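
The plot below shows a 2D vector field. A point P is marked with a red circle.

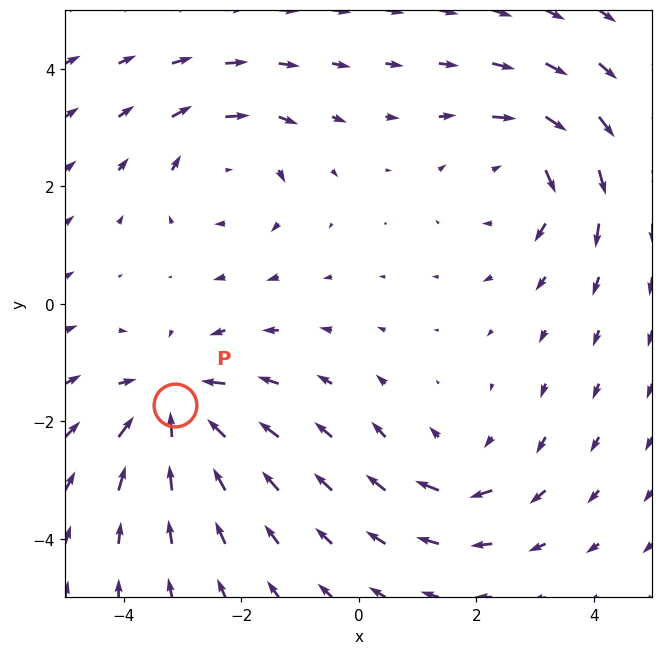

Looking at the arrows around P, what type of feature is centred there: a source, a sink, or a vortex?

sink

At P (-3.1, -1.7) the arrows converge inward. Divergence about -4, curl ≈0 — negative divergence with near-zero curl is a sink.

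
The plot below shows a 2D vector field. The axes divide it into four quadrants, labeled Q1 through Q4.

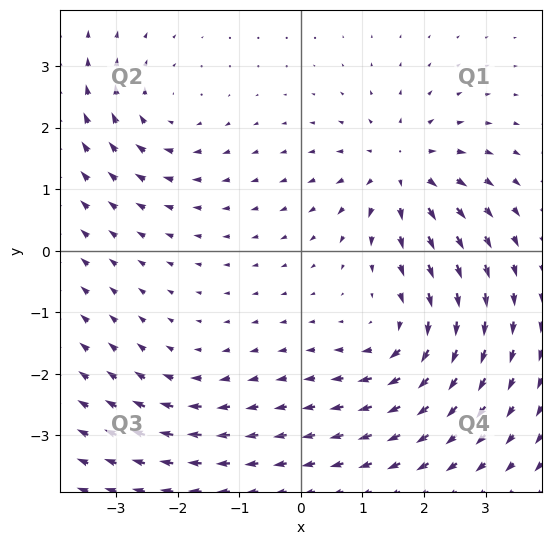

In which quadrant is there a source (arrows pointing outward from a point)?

Q1

The source sits at approximately (1.6, 1.3), which lies in quadrant Q1. The divergence there is about +5, positive as expected for a source.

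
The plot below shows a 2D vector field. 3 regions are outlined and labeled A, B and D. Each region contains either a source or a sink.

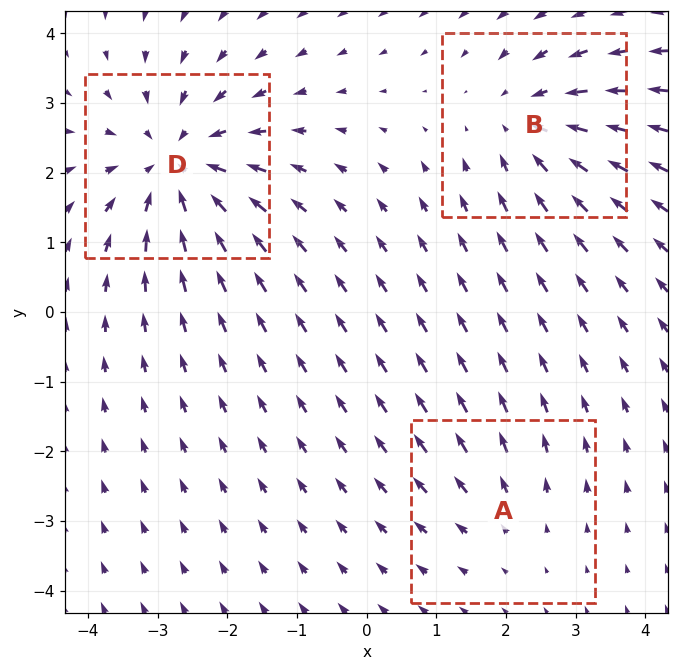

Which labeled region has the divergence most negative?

Divergence at each region's feature centre — A: about +2, B: about -3, D: about -4. Region D is most negative.

D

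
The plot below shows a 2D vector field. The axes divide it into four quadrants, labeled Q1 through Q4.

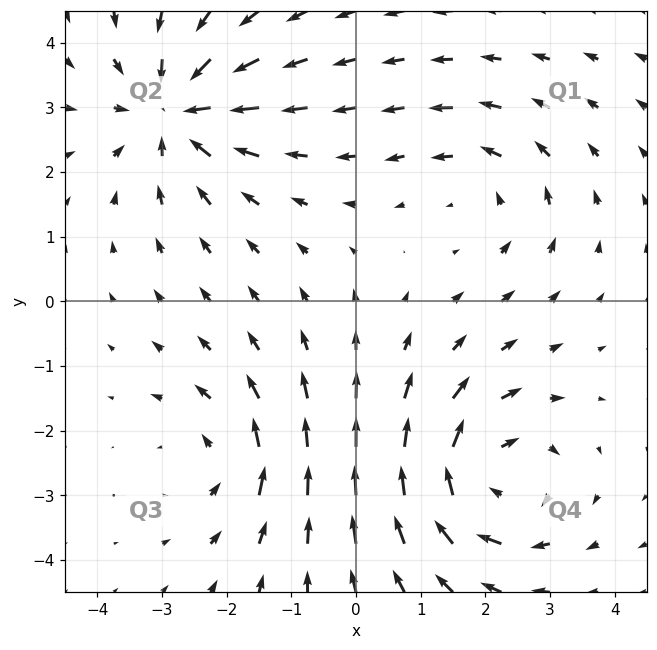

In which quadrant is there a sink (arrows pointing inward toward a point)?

The sink sits at approximately (-2.8, 2.9), which lies in quadrant Q2. The divergence there is about -5, negative as expected for a sink.

Q2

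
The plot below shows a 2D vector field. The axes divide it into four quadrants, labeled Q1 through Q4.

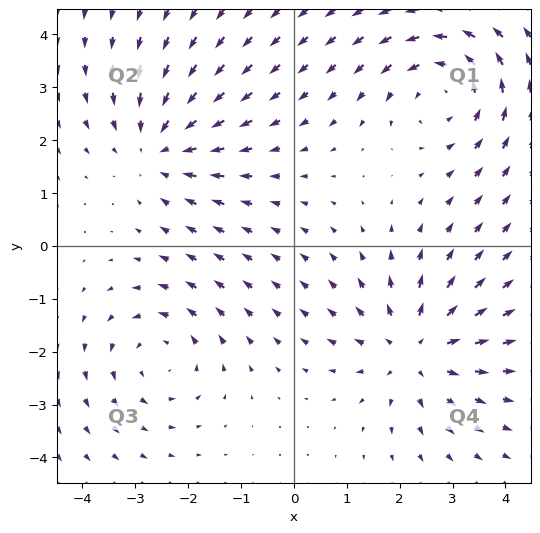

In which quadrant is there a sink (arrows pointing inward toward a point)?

The sink sits at approximately (-2.5, 1.9), which lies in quadrant Q2. The divergence there is about -4, negative as expected for a sink.

Q2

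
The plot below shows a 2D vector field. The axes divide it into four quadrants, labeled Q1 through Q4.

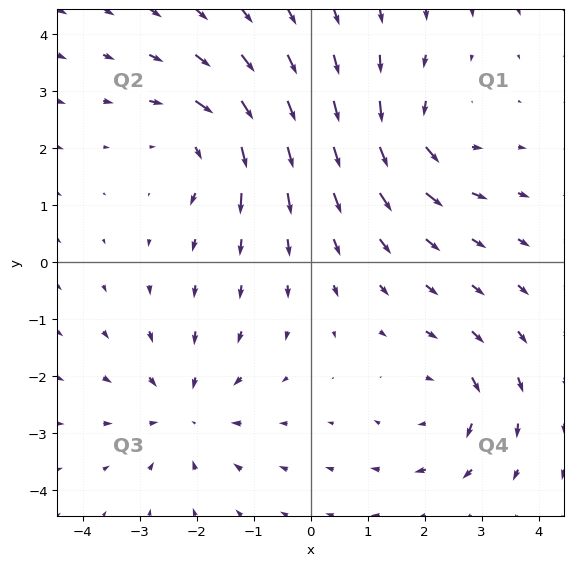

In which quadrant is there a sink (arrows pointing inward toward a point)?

Q3

The sink sits at approximately (-2.2, -2.6), which lies in quadrant Q3. The divergence there is about -4, negative as expected for a sink.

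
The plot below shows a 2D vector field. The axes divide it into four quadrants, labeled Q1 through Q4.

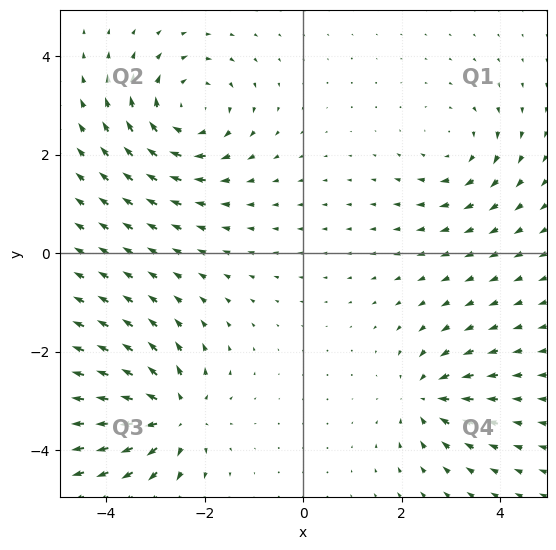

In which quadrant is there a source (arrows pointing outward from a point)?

The source sits at approximately (-2.6, -3.3), which lies in quadrant Q3. The divergence there is about +5, positive as expected for a source.

Q3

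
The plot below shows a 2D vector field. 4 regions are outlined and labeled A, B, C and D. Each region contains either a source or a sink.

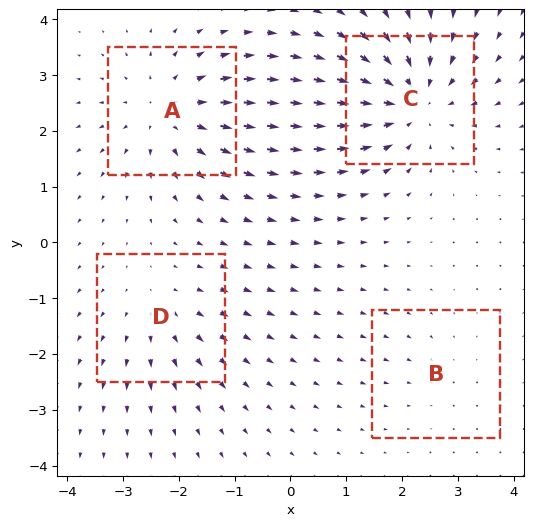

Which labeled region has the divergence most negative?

C

Divergence at each region's feature centre — A: about +5, B: about -2, C: about -6, D: about +3. Region C is most negative.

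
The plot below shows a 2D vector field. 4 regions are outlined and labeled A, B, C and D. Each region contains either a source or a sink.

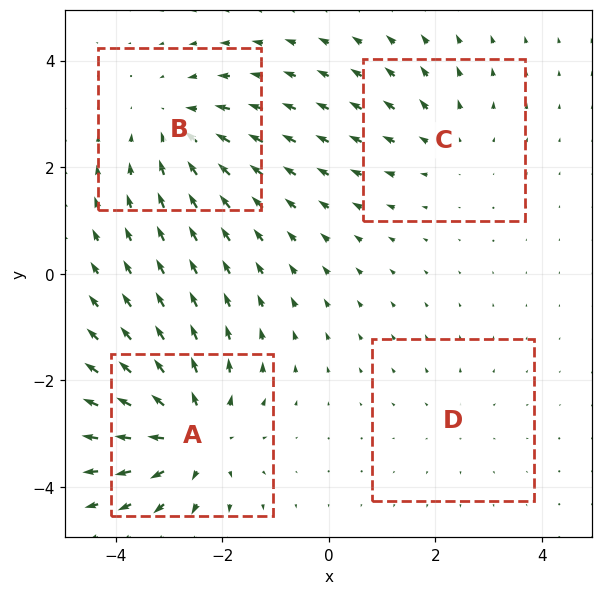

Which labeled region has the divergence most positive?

A

Divergence at each region's feature centre — A: about +6, B: about -4, C: about +3, D: about +2. Region A is most positive.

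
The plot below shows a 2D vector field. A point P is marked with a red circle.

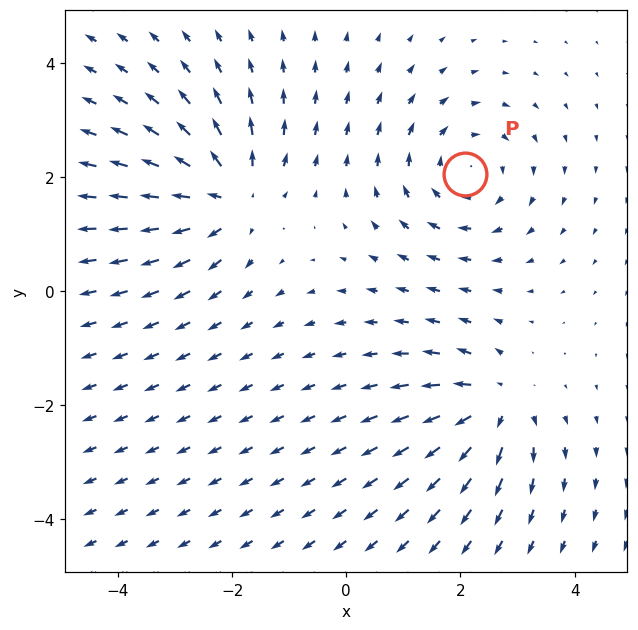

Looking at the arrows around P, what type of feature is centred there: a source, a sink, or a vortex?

vortex

At P (2.1, 2.1) the arrows circulate clockwise. Divergence ≈0, curl about -4 — near-zero divergence with nonzero curl is a vortex.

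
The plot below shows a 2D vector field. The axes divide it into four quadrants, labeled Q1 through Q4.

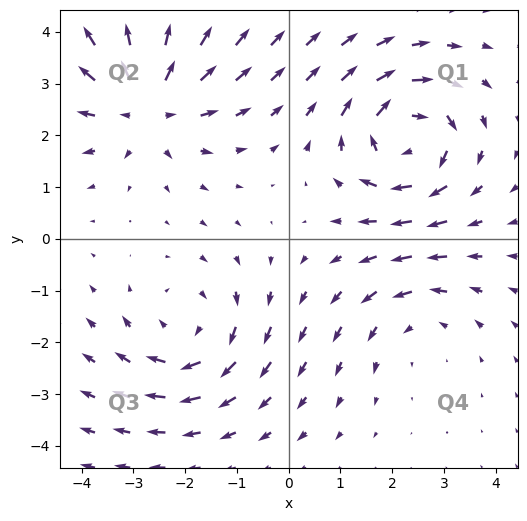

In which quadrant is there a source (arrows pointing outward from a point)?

The source sits at approximately (-2.7, 2.6), which lies in quadrant Q2. The divergence there is about +4, positive as expected for a source.

Q2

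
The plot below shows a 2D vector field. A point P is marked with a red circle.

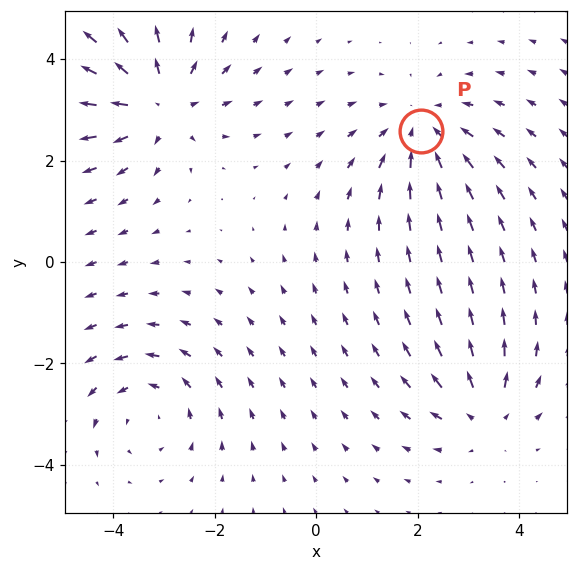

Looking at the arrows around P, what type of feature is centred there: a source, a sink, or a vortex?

At P (2.1, 2.6) the arrows converge inward. Divergence about -4, curl ≈0 — negative divergence with near-zero curl is a sink.

sink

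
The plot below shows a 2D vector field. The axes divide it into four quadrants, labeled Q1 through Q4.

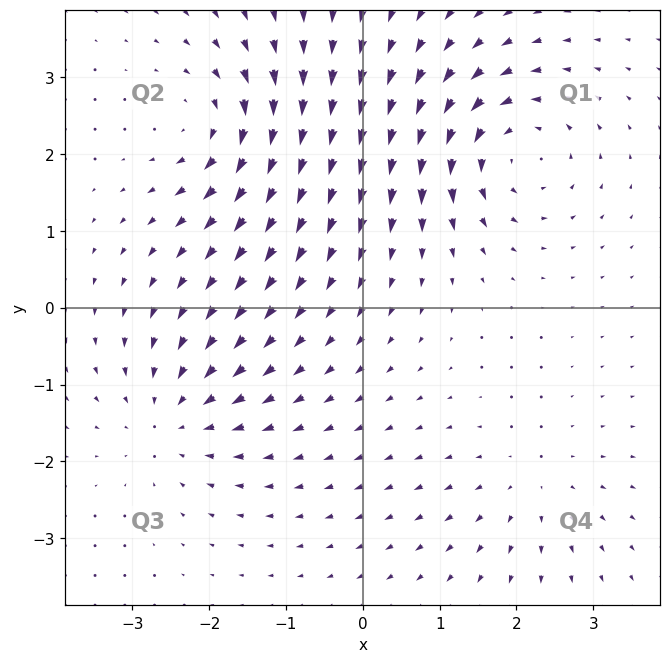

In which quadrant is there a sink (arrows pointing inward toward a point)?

Q3

The sink sits at approximately (-2.5, -1.4), which lies in quadrant Q3. The divergence there is about -4, negative as expected for a sink.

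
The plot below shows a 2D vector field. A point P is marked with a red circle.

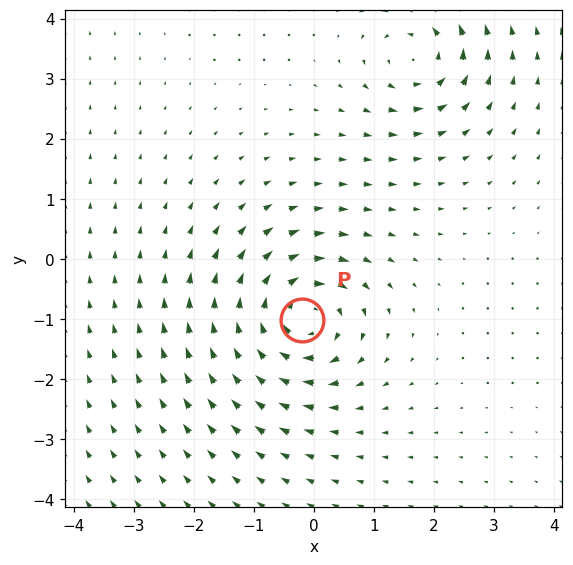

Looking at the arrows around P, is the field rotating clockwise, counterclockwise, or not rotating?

clockwise

Near P at (-0.2, -1.0) the arrows circulate clockwise. The curl (z-component) there is about -5; negative curl means clockwise rotation.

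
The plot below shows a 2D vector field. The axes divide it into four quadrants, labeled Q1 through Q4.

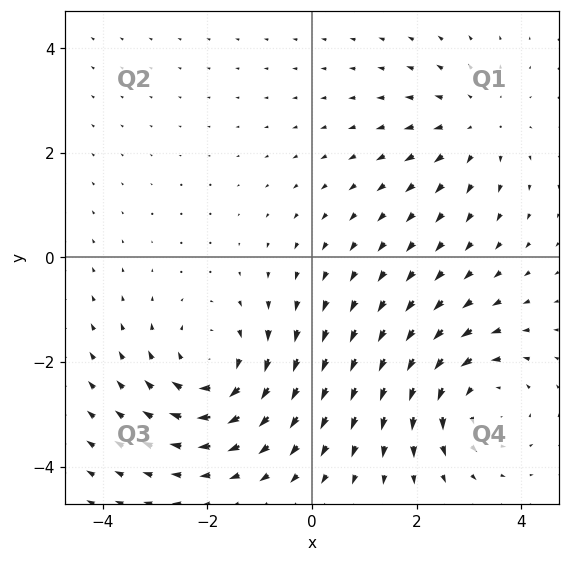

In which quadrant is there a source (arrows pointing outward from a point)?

The source sits at approximately (3.1, 2.5), which lies in quadrant Q1. The divergence there is about +3, positive as expected for a source.

Q1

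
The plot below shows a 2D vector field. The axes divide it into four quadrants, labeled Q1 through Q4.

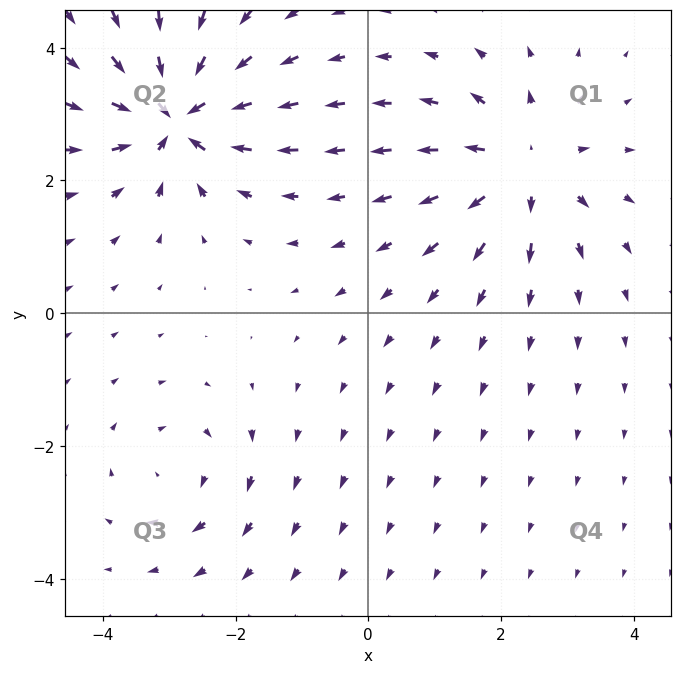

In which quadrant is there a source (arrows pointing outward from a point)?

Q1

The source sits at approximately (2.3, 2.2), which lies in quadrant Q1. The divergence there is about +5, positive as expected for a source.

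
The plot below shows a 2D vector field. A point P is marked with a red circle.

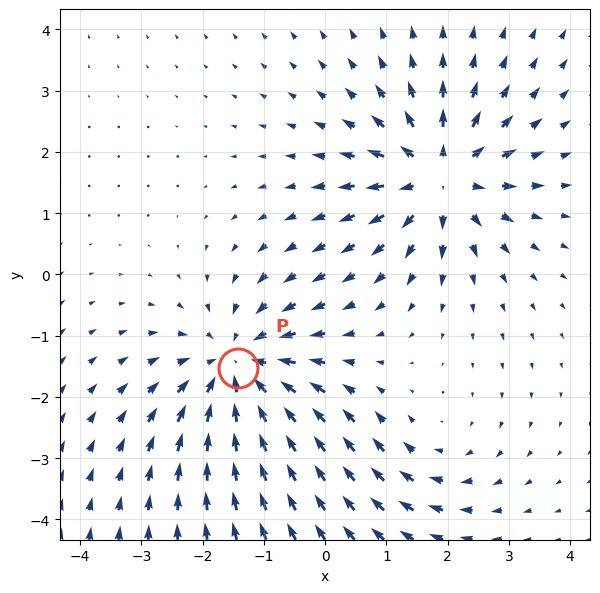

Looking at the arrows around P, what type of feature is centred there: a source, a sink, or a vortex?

At P (-1.4, -1.5) the arrows converge inward. Divergence about -4, curl ≈0 — negative divergence with near-zero curl is a sink.

sink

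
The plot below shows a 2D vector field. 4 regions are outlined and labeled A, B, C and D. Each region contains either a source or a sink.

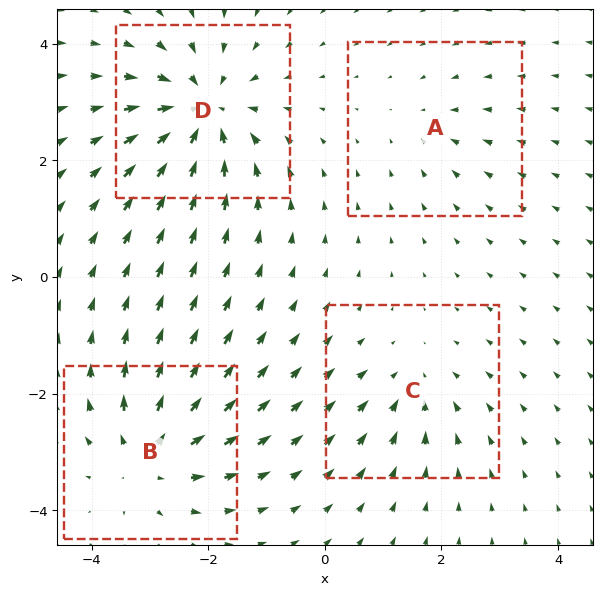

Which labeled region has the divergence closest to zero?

Divergence at each region's feature centre — A: about -2, B: about +5, C: about -3, D: about -7. Region A is closest to zero.

A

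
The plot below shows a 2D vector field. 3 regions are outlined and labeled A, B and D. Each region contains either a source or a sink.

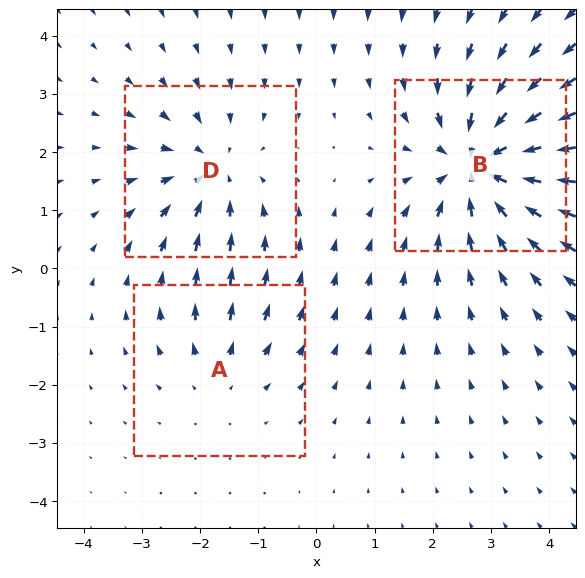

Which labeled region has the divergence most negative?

B

Divergence at each region's feature centre — A: about +2, B: about -5, D: about -3. Region B is most negative.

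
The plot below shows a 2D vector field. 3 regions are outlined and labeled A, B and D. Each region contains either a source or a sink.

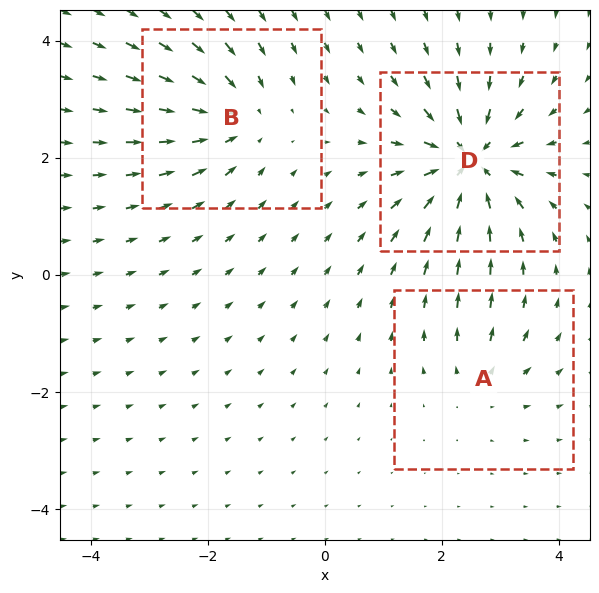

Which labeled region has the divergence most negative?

D

Divergence at each region's feature centre — A: about +3, B: about -4, D: about -7. Region D is most negative.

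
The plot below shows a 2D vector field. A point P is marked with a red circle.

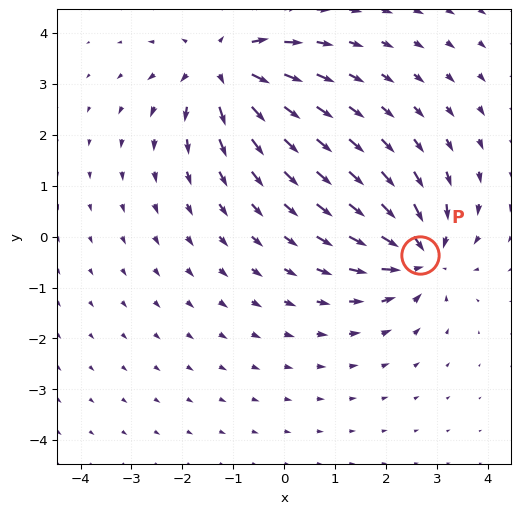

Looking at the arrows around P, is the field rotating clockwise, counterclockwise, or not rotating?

Near P at (2.7, -0.4) the arrows show no circulation. The curl there is ≈0.

not rotating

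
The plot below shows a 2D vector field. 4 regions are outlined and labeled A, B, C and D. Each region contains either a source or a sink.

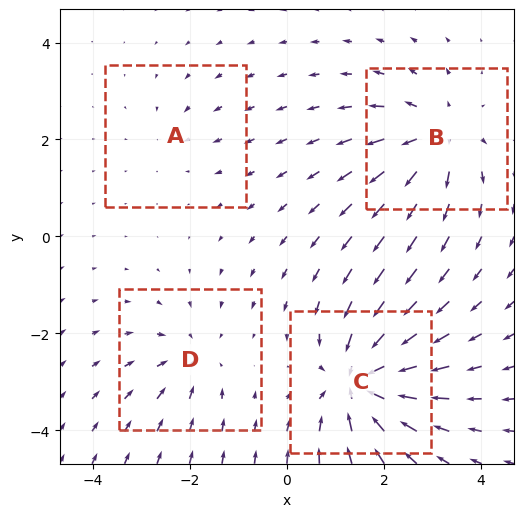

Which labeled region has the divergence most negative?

Divergence at each region's feature centre — A: about -2, B: about +5, C: about -7, D: about -4. Region C is most negative.

C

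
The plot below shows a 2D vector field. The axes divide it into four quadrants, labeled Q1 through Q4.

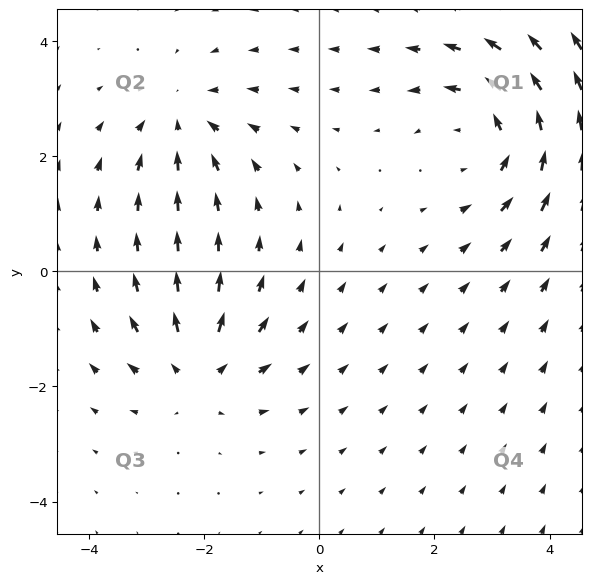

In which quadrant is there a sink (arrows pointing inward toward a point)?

Q2

The sink sits at approximately (-2.4, 2.6), which lies in quadrant Q2. The divergence there is about -3, negative as expected for a sink.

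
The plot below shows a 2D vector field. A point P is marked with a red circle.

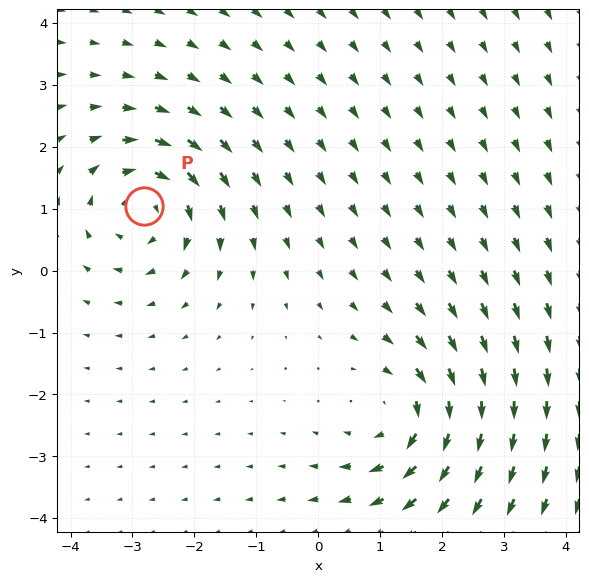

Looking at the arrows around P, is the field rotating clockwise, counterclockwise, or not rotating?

Near P at (-2.8, 1.0) the arrows circulate clockwise. The curl (z-component) there is about -4; negative curl means clockwise rotation.

clockwise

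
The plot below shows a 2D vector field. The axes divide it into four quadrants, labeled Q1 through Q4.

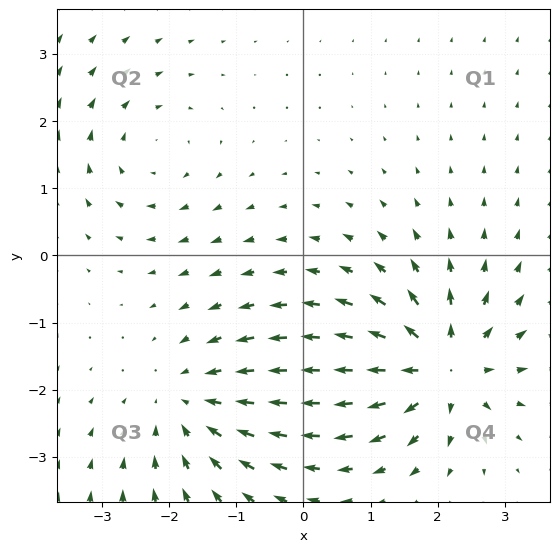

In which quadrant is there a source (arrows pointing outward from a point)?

The source sits at approximately (2.0, -1.6), which lies in quadrant Q4. The divergence there is about +7, positive as expected for a source.

Q4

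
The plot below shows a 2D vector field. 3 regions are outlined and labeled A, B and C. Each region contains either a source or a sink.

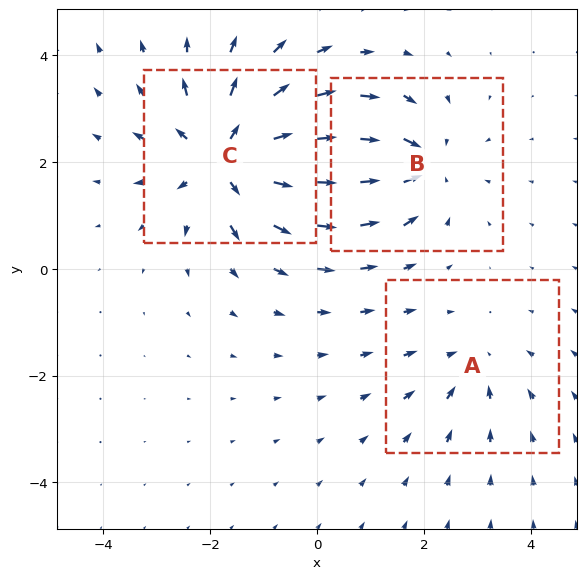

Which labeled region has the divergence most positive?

C

Divergence at each region's feature centre — A: about -2, B: about -3, C: about +5. Region C is most positive.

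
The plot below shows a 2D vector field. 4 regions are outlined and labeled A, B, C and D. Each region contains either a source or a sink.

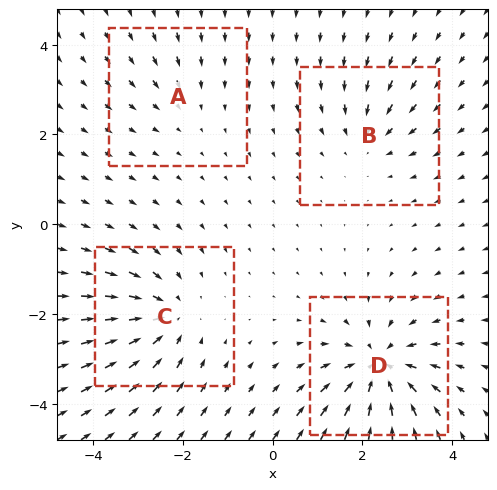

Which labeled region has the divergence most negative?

Divergence at each region's feature centre — A: about -2, B: about -4, C: about -5, D: about -7. Region D is most negative.

D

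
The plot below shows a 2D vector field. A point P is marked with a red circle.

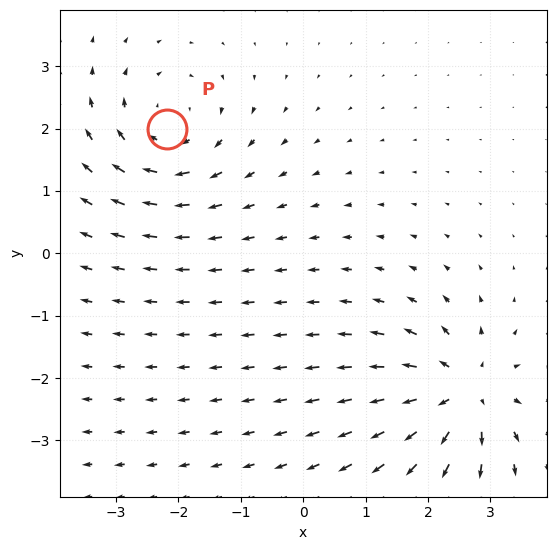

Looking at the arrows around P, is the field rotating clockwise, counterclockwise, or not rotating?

Near P at (-2.2, 2.0) the arrows circulate clockwise. The curl (z-component) there is about -4; negative curl means clockwise rotation.

clockwise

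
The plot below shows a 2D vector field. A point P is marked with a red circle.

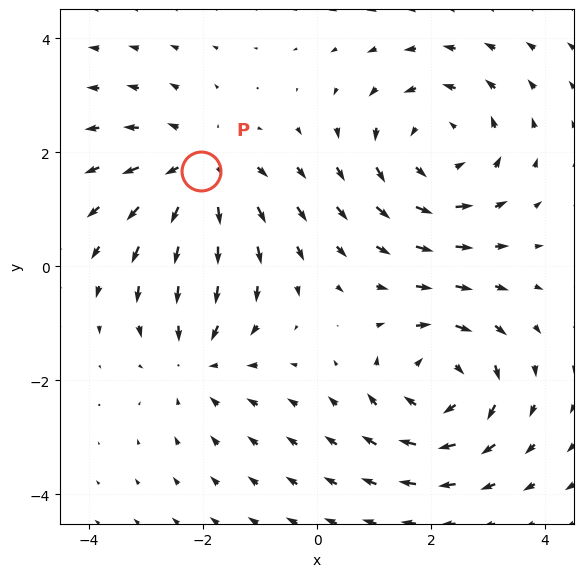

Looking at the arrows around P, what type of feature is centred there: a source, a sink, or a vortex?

At P (-2.0, 1.7) the arrows spread outward. Divergence about +4, curl ≈0 — positive divergence with near-zero curl is a source.

source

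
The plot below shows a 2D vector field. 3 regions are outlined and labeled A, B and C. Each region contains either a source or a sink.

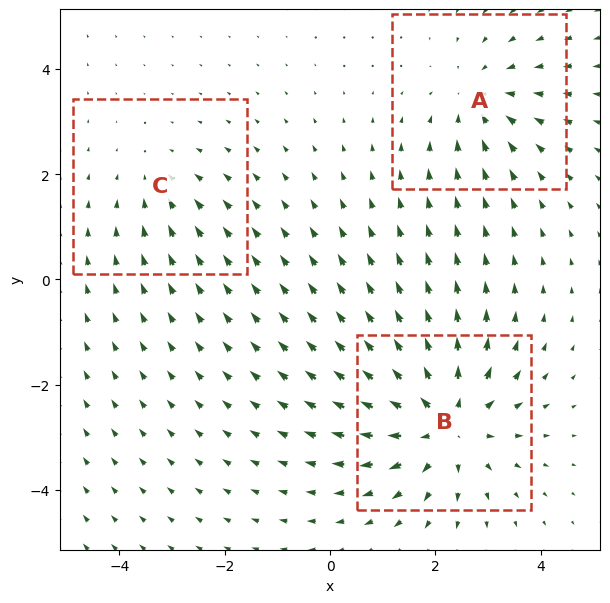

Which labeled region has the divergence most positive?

B

Divergence at each region's feature centre — A: about -3, B: about +4, C: about -2. Region B is most positive.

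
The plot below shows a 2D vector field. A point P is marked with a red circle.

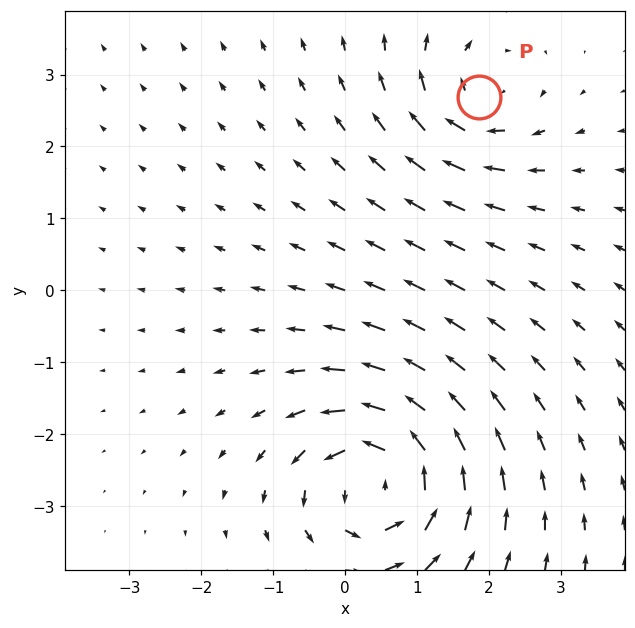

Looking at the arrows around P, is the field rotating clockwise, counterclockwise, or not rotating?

clockwise

Near P at (1.9, 2.7) the arrows circulate clockwise. The curl (z-component) there is about -4; negative curl means clockwise rotation.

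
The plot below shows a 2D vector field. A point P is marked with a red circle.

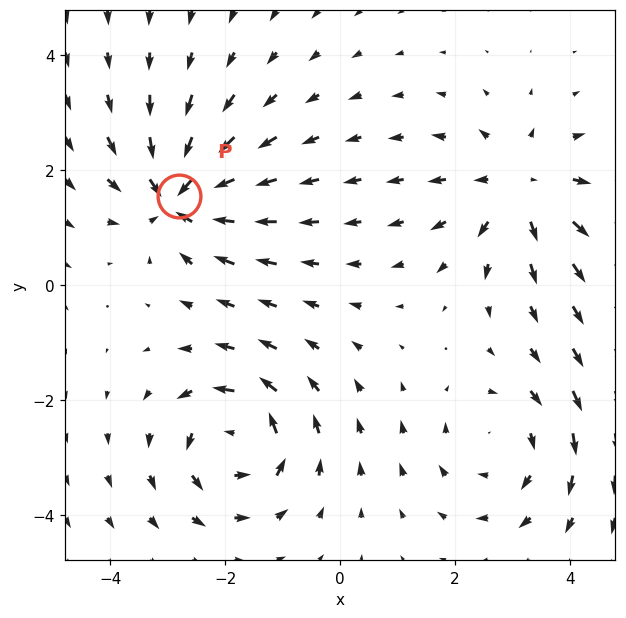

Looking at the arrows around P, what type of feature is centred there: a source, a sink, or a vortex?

sink

At P (-2.8, 1.6) the arrows converge inward. Divergence about -7, curl ≈0 — negative divergence with near-zero curl is a sink.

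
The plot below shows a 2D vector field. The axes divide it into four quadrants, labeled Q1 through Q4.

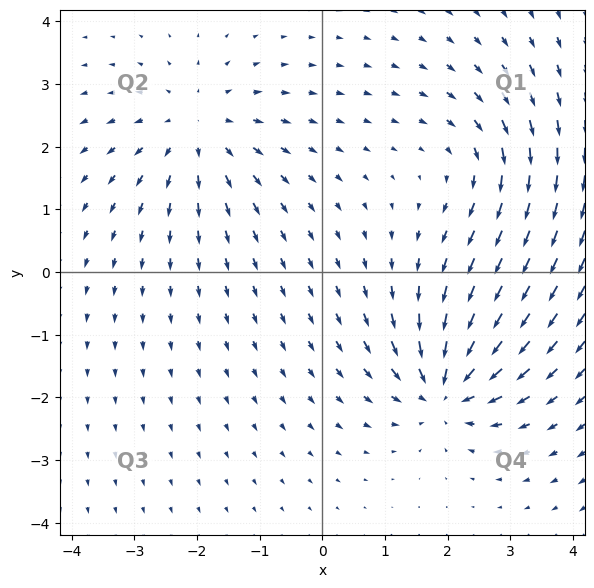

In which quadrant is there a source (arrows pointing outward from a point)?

Q2

The source sits at approximately (-2.0, 2.3), which lies in quadrant Q2. The divergence there is about +4, positive as expected for a source.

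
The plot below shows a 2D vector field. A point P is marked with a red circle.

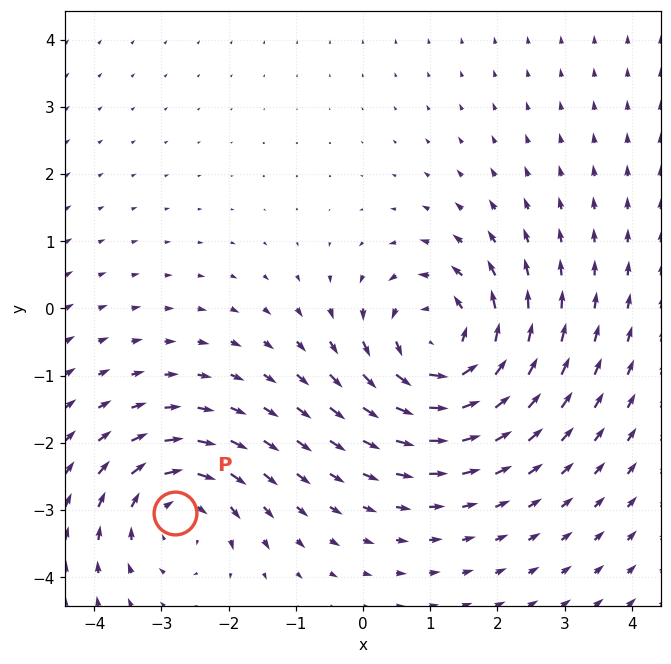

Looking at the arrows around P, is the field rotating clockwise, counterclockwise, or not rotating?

clockwise

Near P at (-2.8, -3.0) the arrows circulate clockwise. The curl (z-component) there is about -4; negative curl means clockwise rotation.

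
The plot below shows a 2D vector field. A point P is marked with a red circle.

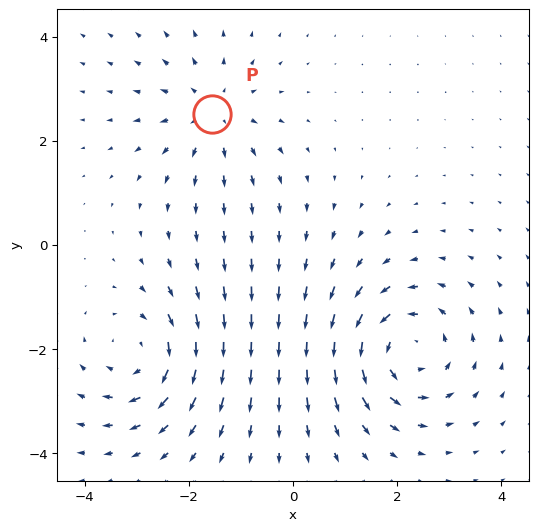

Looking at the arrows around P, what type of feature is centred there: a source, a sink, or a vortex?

source

At P (-1.5, 2.5) the arrows spread outward. Divergence about +4, curl ≈0 — positive divergence with near-zero curl is a source.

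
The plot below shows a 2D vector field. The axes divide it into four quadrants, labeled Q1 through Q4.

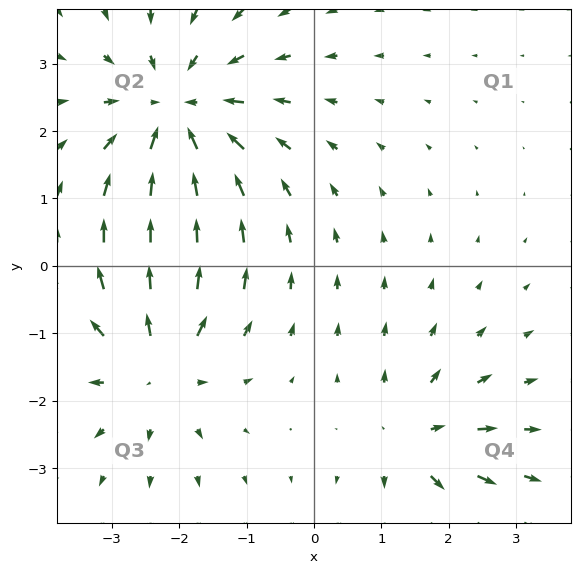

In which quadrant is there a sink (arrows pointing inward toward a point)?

Q2

The sink sits at approximately (-2.0, 2.3), which lies in quadrant Q2. The divergence there is about -4, negative as expected for a sink.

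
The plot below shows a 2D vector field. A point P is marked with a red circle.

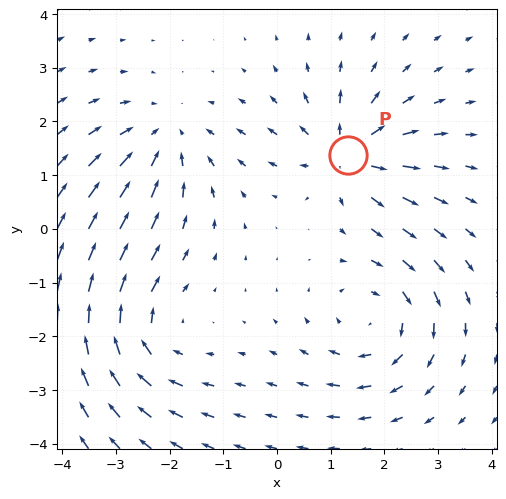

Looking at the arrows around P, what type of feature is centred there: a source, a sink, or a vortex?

source

At P (1.3, 1.4) the arrows spread outward. Divergence about +4, curl ≈0 — positive divergence with near-zero curl is a source.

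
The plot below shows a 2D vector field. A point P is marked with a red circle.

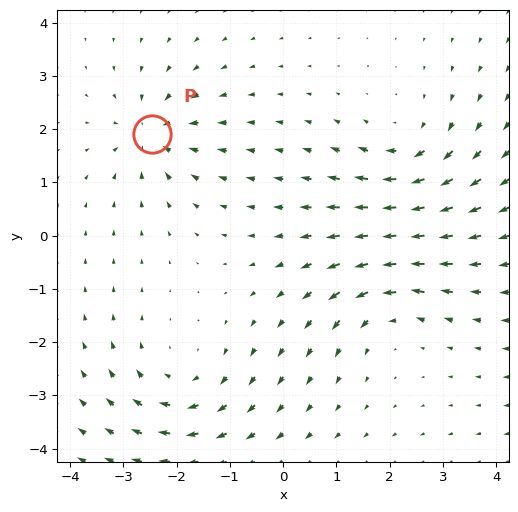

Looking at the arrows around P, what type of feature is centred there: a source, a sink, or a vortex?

sink

At P (-2.5, 1.9) the arrows converge inward. Divergence about -4, curl ≈0 — negative divergence with near-zero curl is a sink.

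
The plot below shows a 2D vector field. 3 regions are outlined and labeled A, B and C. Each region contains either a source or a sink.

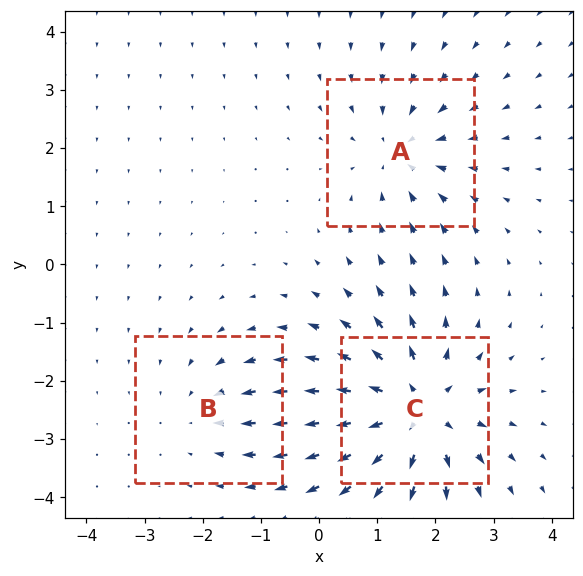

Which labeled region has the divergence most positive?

Divergence at each region's feature centre — A: about -3, B: about -2, C: about +5. Region C is most positive.

C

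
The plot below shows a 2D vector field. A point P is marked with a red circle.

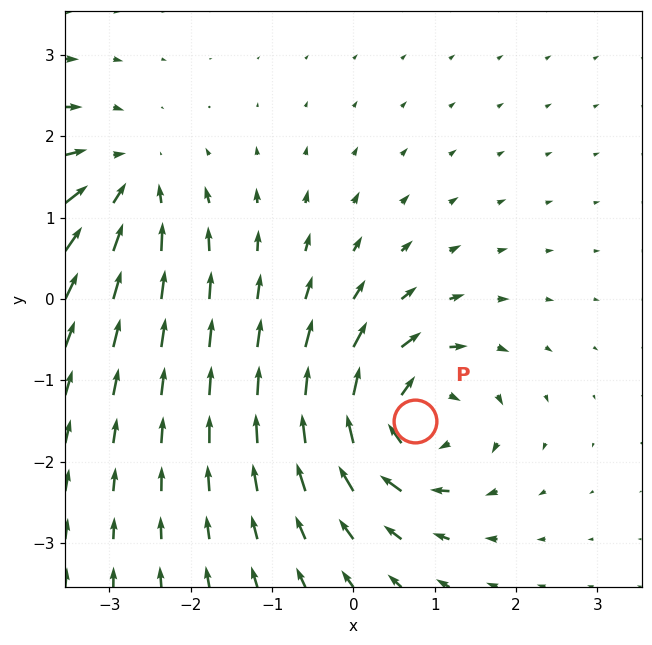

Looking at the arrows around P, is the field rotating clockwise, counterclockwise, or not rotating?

Near P at (0.8, -1.5) the arrows circulate clockwise. The curl (z-component) there is about -6; negative curl means clockwise rotation.

clockwise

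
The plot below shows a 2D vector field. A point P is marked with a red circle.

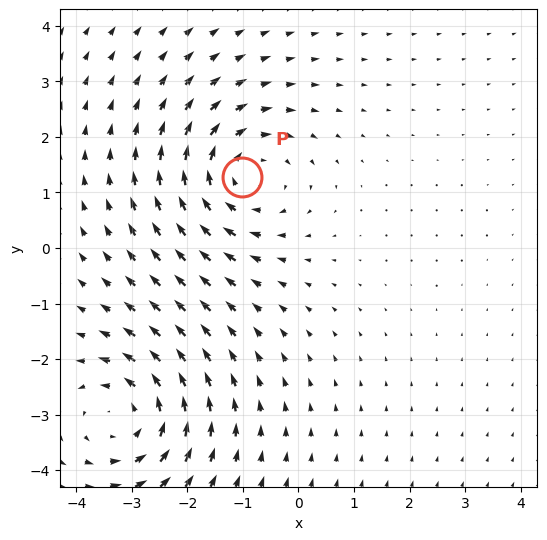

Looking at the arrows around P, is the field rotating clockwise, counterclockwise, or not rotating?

Near P at (-1.0, 1.3) the arrows circulate clockwise. The curl (z-component) there is about -4; negative curl means clockwise rotation.

clockwise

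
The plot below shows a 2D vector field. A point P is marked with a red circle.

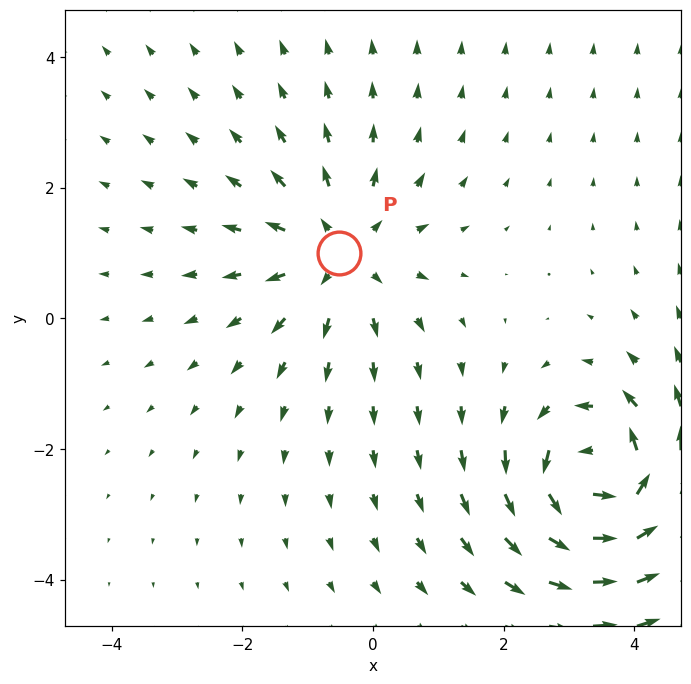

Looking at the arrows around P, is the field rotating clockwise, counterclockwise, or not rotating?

Near P at (-0.5, 1.0) the arrows show no circulation. The curl there is ≈0.

not rotating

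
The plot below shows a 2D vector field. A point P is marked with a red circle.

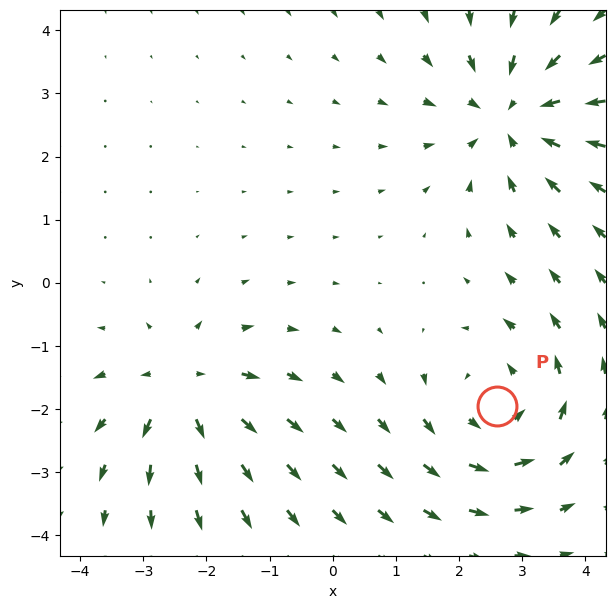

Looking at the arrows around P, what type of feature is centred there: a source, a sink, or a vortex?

vortex

At P (2.6, -1.9) the arrows circulate counterclockwise. Divergence ≈0, curl about +3 — near-zero divergence with nonzero curl is a vortex.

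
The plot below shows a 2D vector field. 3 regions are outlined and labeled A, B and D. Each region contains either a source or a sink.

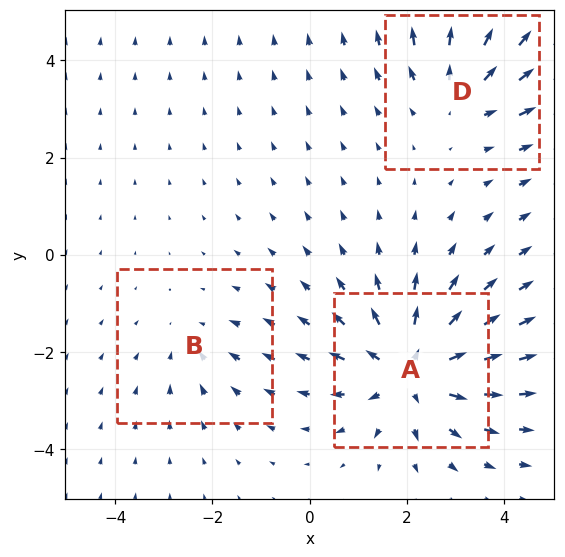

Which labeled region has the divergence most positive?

Divergence at each region's feature centre — A: about +4, B: about -2, D: about +3. Region A is most positive.

A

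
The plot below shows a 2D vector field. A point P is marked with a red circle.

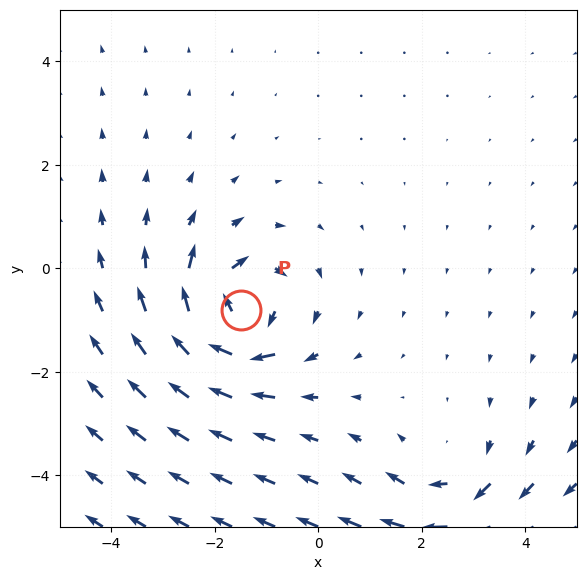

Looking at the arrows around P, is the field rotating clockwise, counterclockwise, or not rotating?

clockwise

Near P at (-1.5, -0.8) the arrows circulate clockwise. The curl (z-component) there is about -6; negative curl means clockwise rotation.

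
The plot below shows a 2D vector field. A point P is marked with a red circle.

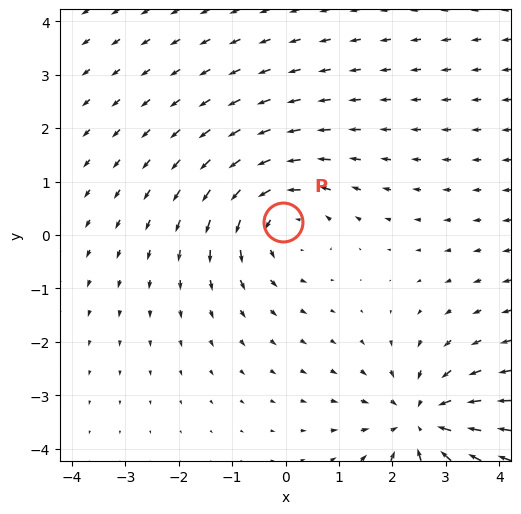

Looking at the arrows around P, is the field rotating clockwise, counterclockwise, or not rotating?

counterclockwise

Near P at (-0.0, 0.2) the arrows circulate counterclockwise. The curl (z-component) there is about +3; positive curl means counterclockwise rotation.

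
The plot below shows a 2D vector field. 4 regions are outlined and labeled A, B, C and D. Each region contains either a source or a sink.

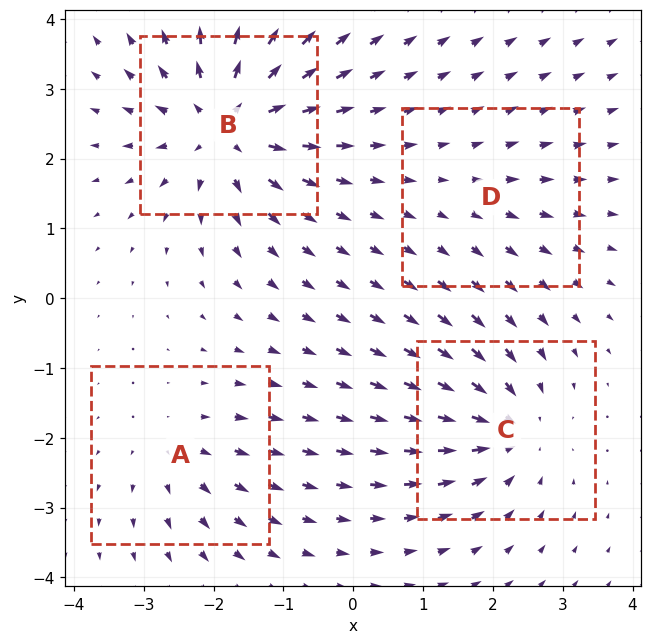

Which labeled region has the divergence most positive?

Divergence at each region's feature centre — A: about +3, B: about +7, C: about -5, D: about +2. Region B is most positive.

B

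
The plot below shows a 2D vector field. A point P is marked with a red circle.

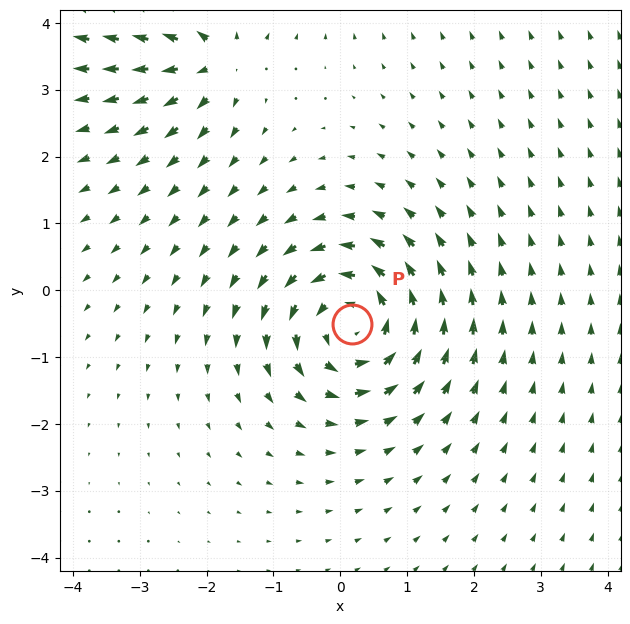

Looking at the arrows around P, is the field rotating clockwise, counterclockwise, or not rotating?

counterclockwise

Near P at (0.2, -0.5) the arrows circulate counterclockwise. The curl (z-component) there is about +6; positive curl means counterclockwise rotation.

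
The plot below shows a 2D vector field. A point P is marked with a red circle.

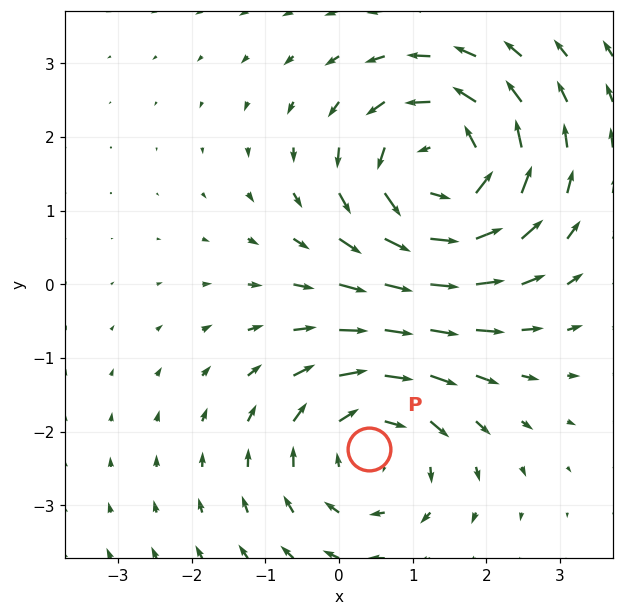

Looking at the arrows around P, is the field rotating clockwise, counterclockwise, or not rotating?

clockwise

Near P at (0.4, -2.2) the arrows circulate clockwise. The curl (z-component) there is about -3; negative curl means clockwise rotation.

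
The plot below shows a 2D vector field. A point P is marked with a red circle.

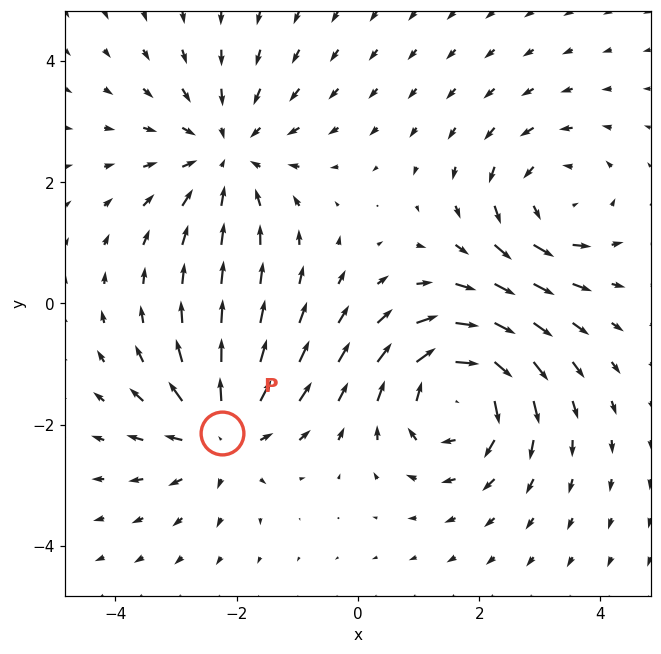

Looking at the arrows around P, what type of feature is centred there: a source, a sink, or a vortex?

source

At P (-2.2, -2.1) the arrows spread outward. Divergence about +5, curl ≈0 — positive divergence with near-zero curl is a source.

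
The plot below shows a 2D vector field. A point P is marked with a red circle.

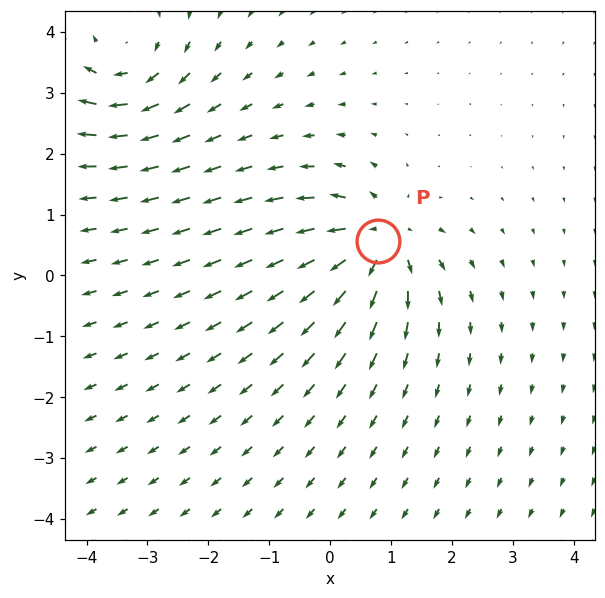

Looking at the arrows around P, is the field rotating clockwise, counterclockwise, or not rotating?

not rotating

Near P at (0.8, 0.6) the arrows show no circulation. The curl there is ≈0.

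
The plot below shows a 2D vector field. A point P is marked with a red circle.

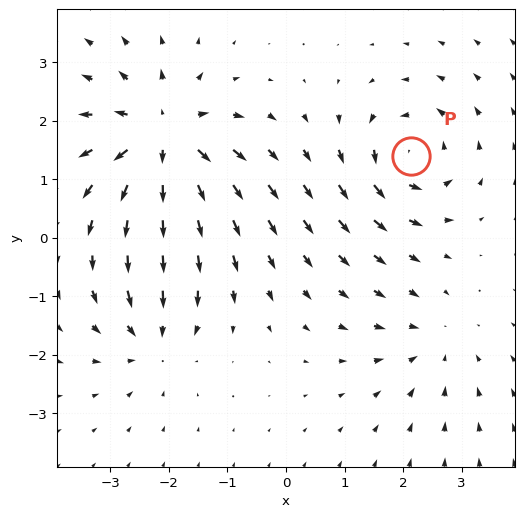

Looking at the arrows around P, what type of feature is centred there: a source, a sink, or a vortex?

vortex

At P (2.1, 1.4) the arrows circulate counterclockwise. Divergence ≈0, curl about +5 — near-zero divergence with nonzero curl is a vortex.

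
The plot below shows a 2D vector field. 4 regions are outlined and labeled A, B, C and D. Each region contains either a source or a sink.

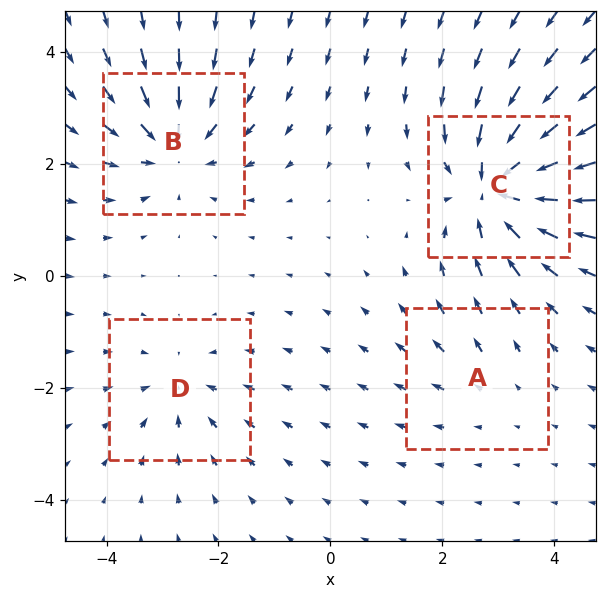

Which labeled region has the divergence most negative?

C

Divergence at each region's feature centre — A: about +2, B: about -5, C: about -7, D: about -3. Region C is most negative.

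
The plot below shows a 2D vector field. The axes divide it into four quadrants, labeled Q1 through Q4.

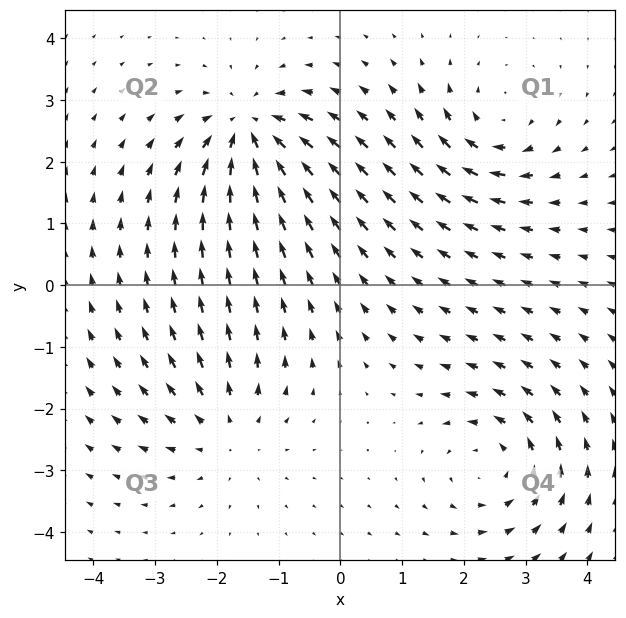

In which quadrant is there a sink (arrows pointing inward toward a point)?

The sink sits at approximately (-1.5, 2.5), which lies in quadrant Q2. The divergence there is about -5, negative as expected for a sink.

Q2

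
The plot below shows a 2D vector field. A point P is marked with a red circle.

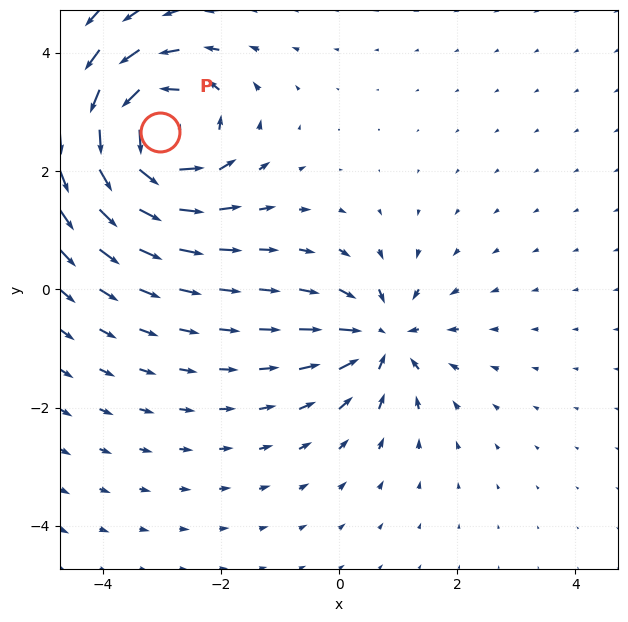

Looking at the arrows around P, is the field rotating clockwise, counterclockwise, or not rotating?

Near P at (-3.0, 2.7) the arrows circulate counterclockwise. The curl (z-component) there is about +5; positive curl means counterclockwise rotation.

counterclockwise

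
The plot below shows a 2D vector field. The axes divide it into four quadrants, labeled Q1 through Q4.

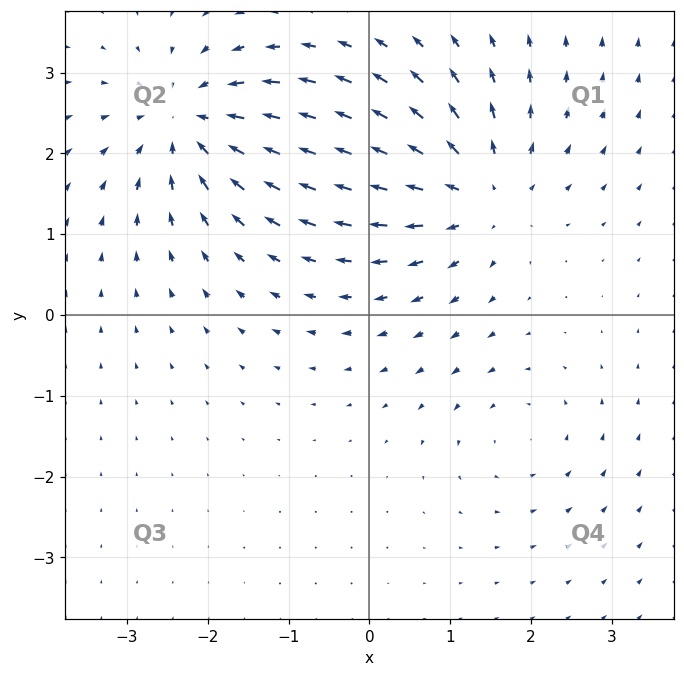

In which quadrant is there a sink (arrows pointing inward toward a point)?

The sink sits at approximately (-2.2, 2.4), which lies in quadrant Q2. The divergence there is about -6, negative as expected for a sink.

Q2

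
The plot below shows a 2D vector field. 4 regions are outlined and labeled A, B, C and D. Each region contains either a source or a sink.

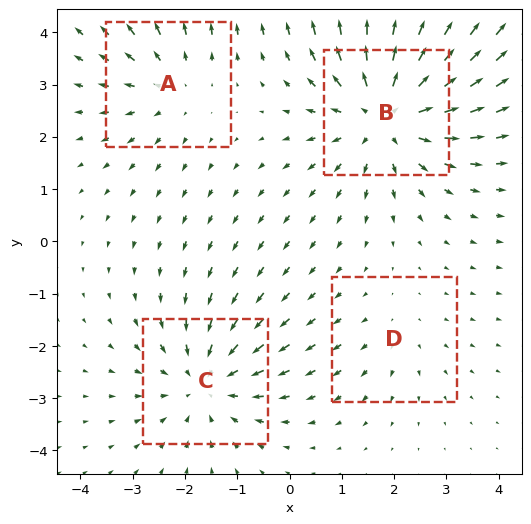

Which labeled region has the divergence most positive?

B

Divergence at each region's feature centre — A: about +3, B: about +6, C: about -4, D: about +2. Region B is most positive.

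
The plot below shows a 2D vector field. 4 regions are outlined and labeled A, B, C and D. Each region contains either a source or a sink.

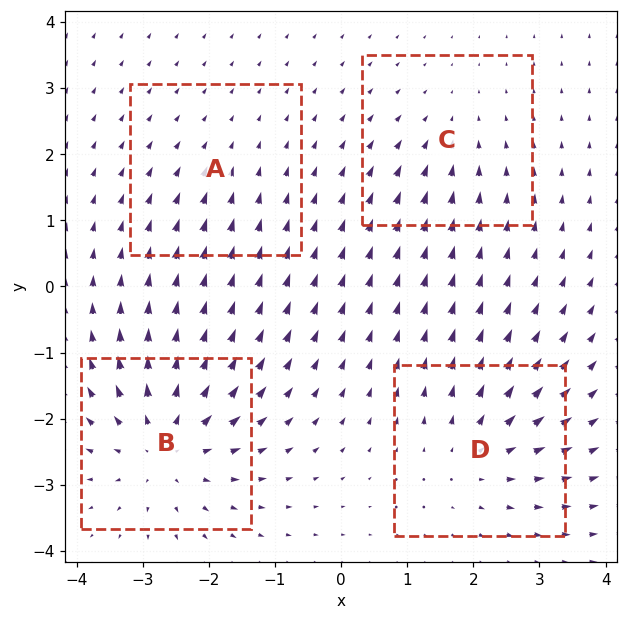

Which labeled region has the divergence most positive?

B

Divergence at each region's feature centre — A: about -2, B: about +6, C: about -3, D: about +4. Region B is most positive.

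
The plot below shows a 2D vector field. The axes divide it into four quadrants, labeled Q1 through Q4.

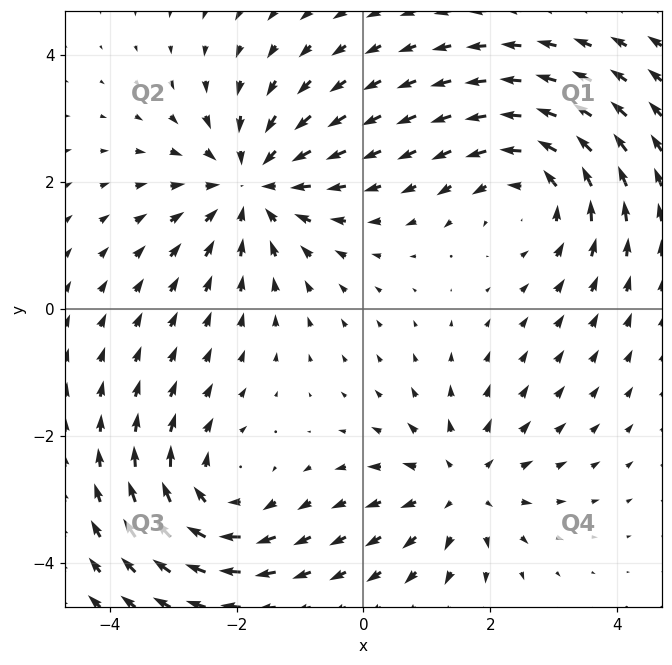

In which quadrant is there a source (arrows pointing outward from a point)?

Q4

The source sits at approximately (1.6, -2.8), which lies in quadrant Q4. The divergence there is about +3, positive as expected for a source.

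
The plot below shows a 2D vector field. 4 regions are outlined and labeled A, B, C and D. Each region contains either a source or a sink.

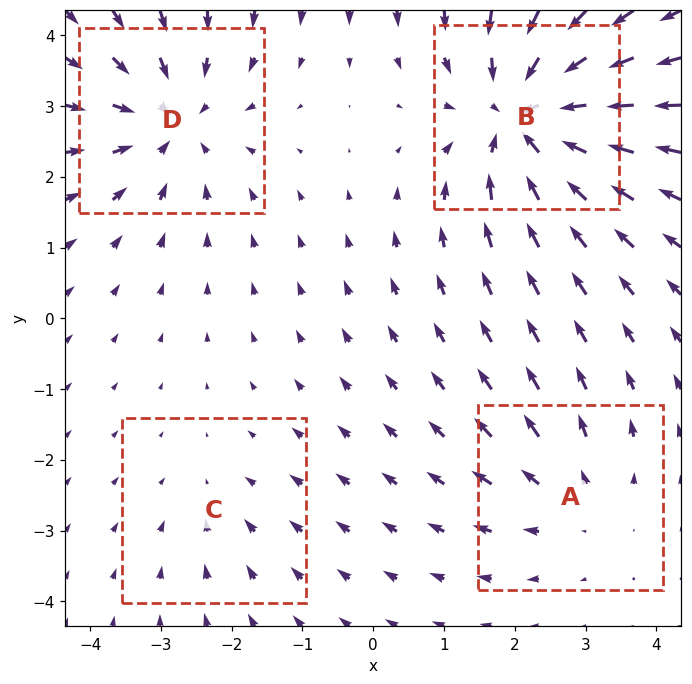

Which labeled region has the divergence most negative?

B

Divergence at each region's feature centre — A: about +3, B: about -7, C: about -2, D: about -5. Region B is most negative.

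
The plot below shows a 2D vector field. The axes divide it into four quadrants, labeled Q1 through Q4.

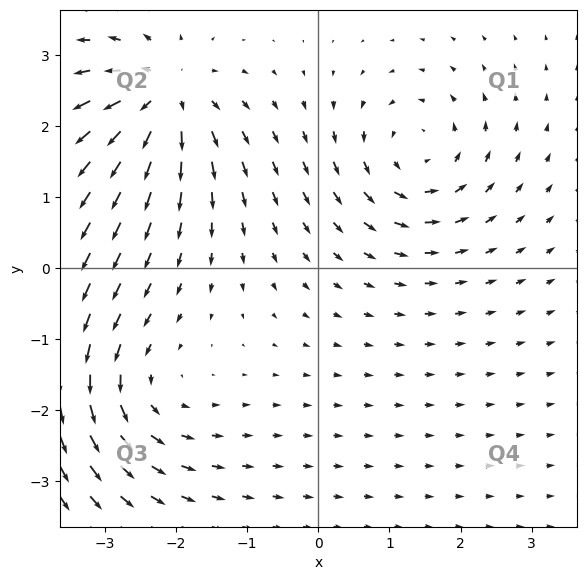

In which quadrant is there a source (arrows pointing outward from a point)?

The source sits at approximately (-2.2, 2.4), which lies in quadrant Q2. The divergence there is about +6, positive as expected for a source.

Q2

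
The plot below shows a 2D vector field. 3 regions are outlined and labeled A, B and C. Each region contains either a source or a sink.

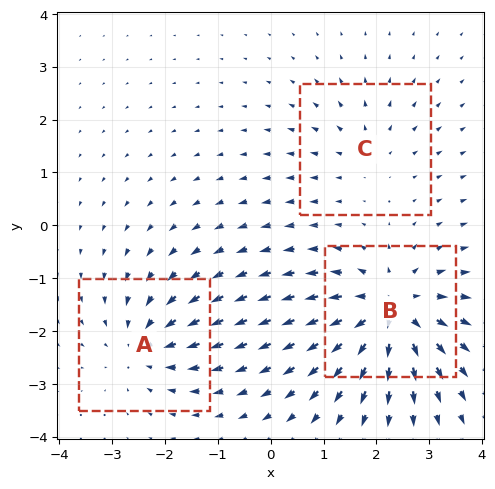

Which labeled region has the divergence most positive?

B

Divergence at each region's feature centre — A: about -3, B: about +5, C: about +2. Region B is most positive.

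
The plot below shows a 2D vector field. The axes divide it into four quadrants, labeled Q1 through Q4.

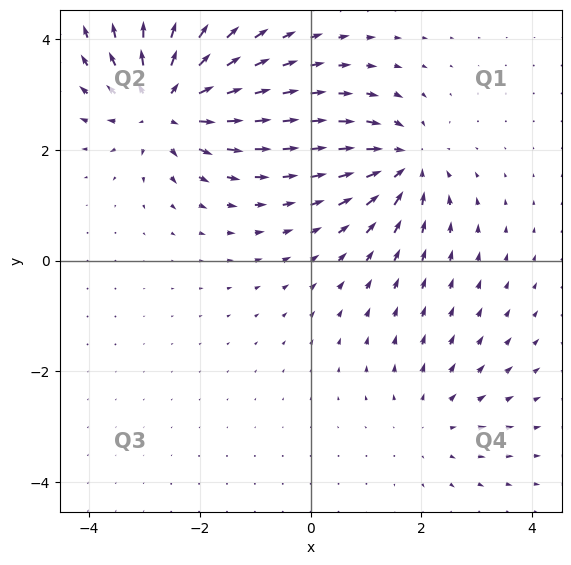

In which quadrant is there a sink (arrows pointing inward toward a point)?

Q1

The sink sits at approximately (1.7, 1.8), which lies in quadrant Q1. The divergence there is about -5, negative as expected for a sink.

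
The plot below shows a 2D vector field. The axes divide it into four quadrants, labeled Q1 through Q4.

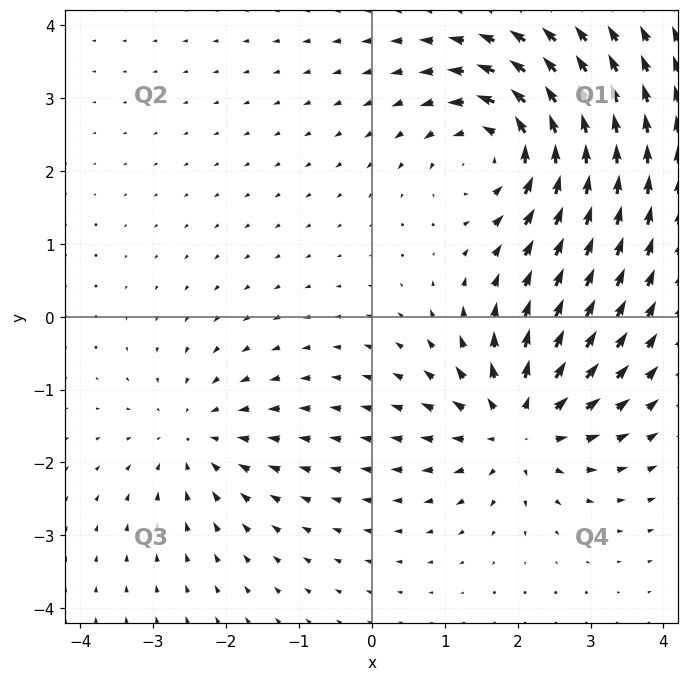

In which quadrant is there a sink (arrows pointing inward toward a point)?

The sink sits at approximately (-2.4, -1.6), which lies in quadrant Q3. The divergence there is about -3, negative as expected for a sink.

Q3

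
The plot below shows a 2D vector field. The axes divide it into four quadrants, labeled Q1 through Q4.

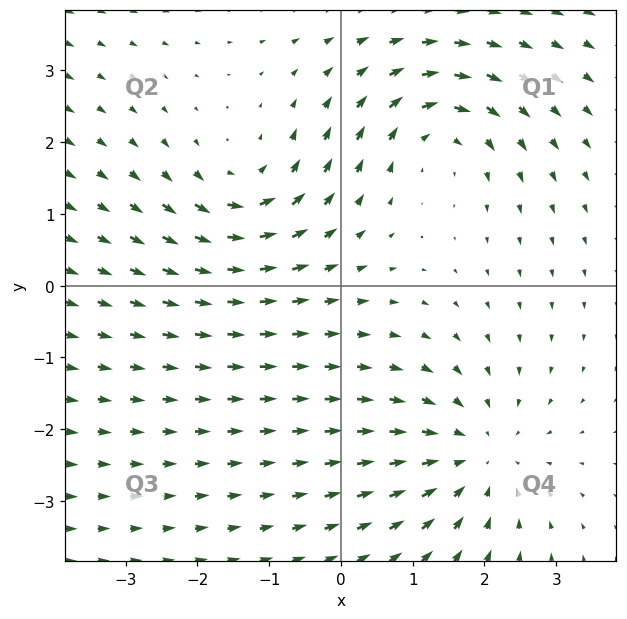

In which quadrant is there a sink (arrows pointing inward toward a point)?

Q4

The sink sits at approximately (1.9, -2.4), which lies in quadrant Q4. The divergence there is about -3, negative as expected for a sink.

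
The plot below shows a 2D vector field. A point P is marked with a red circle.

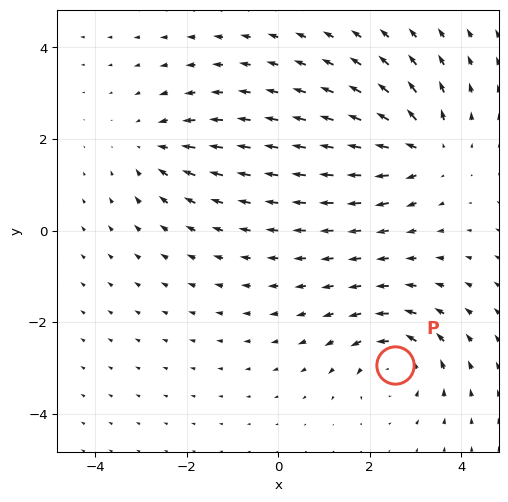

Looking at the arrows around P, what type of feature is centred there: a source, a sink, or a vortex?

vortex

At P (2.6, -2.9) the arrows circulate counterclockwise. Divergence ≈0, curl about +5 — near-zero divergence with nonzero curl is a vortex.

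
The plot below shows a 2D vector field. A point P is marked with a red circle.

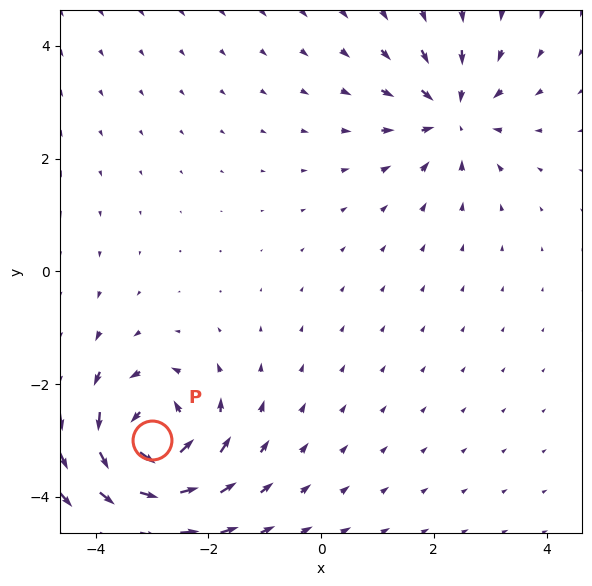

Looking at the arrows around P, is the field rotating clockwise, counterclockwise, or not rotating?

Near P at (-3.0, -3.0) the arrows circulate counterclockwise. The curl (z-component) there is about +6; positive curl means counterclockwise rotation.

counterclockwise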